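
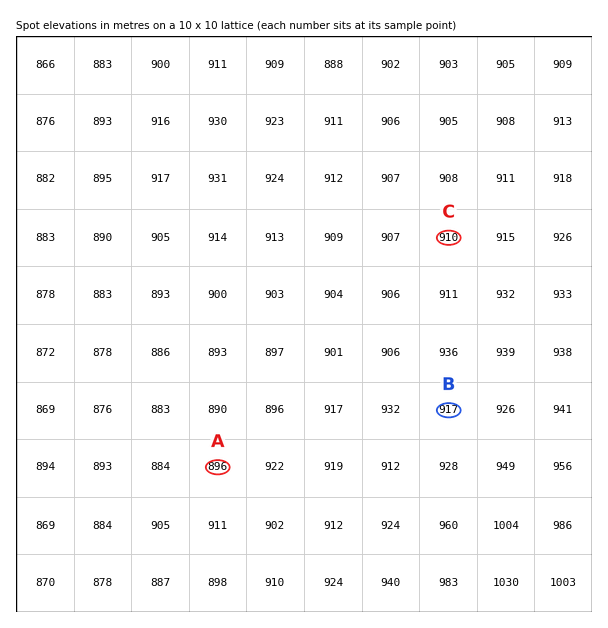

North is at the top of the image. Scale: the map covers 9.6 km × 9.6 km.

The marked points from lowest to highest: A C B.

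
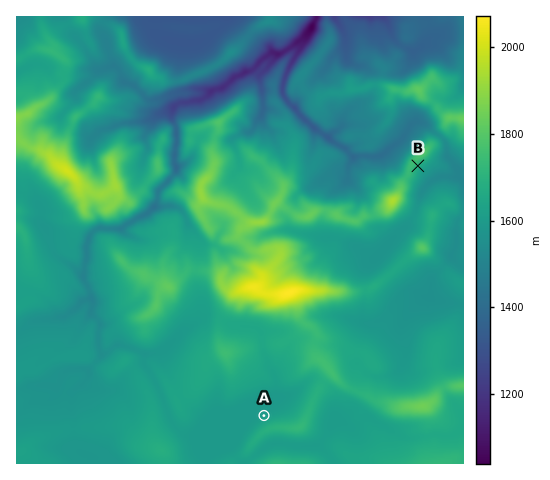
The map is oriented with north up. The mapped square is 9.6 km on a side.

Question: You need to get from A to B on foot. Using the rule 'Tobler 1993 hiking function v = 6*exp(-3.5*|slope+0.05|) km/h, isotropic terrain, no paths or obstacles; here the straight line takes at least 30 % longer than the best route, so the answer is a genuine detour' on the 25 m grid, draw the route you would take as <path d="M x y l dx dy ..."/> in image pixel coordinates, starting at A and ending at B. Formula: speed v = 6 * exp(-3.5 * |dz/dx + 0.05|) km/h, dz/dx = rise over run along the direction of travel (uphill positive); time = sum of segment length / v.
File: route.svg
<path d="M264 416l2-3 13-25 16-17 10-18 10-11 7-3 1-3 0-8-4-9 1-4 2-2 12-6 5 0 18-9 13-13 12-6 10-10 3-4 15-30 3-4 1-2 0-29-1-3 0-15 3-4 0-7 2-5"/>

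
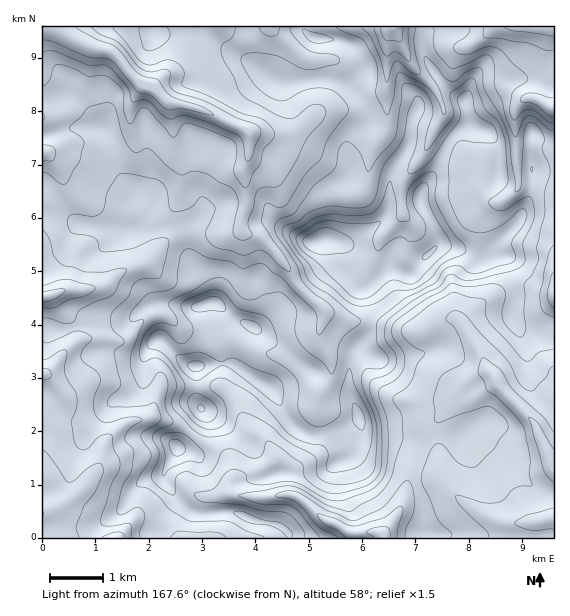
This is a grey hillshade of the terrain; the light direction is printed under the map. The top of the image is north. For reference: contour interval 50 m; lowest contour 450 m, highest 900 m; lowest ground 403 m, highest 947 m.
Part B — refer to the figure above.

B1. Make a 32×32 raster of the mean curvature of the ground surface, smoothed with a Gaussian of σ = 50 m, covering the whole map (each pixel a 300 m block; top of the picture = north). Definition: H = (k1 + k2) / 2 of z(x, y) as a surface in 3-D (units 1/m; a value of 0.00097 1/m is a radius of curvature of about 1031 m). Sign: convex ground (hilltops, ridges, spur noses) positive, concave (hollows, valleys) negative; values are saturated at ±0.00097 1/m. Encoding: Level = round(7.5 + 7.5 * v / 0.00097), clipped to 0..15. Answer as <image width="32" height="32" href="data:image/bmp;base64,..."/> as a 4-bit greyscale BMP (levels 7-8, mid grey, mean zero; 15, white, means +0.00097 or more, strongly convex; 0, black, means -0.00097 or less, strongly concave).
<image width="32" height="32" href="data:image/bmp;base64,Qk12AgAAAAAAAHYAAAAoAAAAIAAAACAAAAABAAQAAAAAAAACAAATCwAAEwsAABAAAAAAAAAAAAAAABEREQAiIiIAMzMzAERERABVVVUAZmZmAHd3dwCIiIgAmZmZAKqqqgC7u7sAzMzMAN3d3QDu7u4A////AJicZcpVQ1iexwAAvLmpd2lXeNdnjt/8vEBtlyqGdWdklmeLRrRCEAAKpWg7hmiXmnlViq9FlJ3ZzKvHWWWIh5lphEZceaZmd0ra10hnmIijeKV2R/plmzVmicVoaJiJoYiXOr6BeHVM6Zjkd3mYi1R4apIBLPpGjlVd5Yd3mroKlmrLhd/GVcdlf2NWd2iQqoZ2Z6FHE134ZHwUd3h5Cbcphnigr7jpdqpbbIZnk0mWk6qHx8loZFiDa72YqZSHp7hFUt83dluWdIq1NIlWa5nImZolJ2fdd5R0hiRWSZyJWqqJub/tRYtwSHqVNGZ7dyASSKZDl0enCJ7WeoJkSZTJqFVliIpskJnIis6hy2aEiYqGRat4WiGZeGlb2IvOlmlnmoV4VUQs/8p2ltyHp1d5qZqIiHg5u32qx2PVR36ViXZ4eHibKYRlZE4NpHdL1Zd4iYppm0p2mGQtL2WGcKW2iImKaHgpZomqPUnVhuLGV3eWh2h6N4Z2iUrAt3bg9ldmpYdpnXeXd7hT10tW0Maqm7O5fcUBZmaakpsLzvD5ZnnB9WICuYlVVqOeYMeQ4ZqIxYA1u4epVGqRnyn3cwVqitIE25Zqy7upsPZW11qrnJpg5mh2q5hWV/Gx832HiLcgC8mHeZiEV3zCLmQYqJhCW8q8mZaYWeuXgC6JpERU"/>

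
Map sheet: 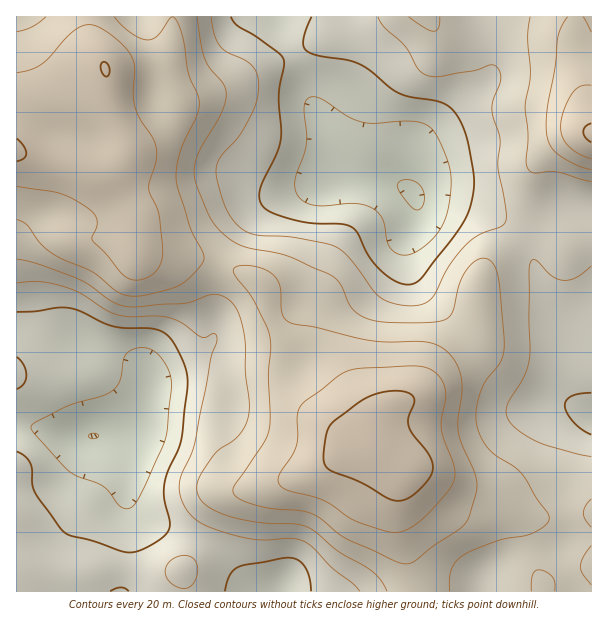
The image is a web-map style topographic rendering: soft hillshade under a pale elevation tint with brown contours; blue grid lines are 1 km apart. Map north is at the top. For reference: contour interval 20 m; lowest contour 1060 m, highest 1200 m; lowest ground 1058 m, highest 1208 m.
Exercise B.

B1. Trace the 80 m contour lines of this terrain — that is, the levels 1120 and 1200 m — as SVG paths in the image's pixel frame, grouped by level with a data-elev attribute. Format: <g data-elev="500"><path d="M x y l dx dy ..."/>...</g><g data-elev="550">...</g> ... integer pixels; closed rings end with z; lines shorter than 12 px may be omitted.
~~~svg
<g data-elev="1120"><path d="M182 588l6 0 4-3 3-5 2-7 1-6-2-6-4-3-6-3-7 1-7 4-5 4-2 6 1 6 4 6z"/><path d="M591 457l-40-10-18-7-21-15-4-6-2-8 3-10 16-26 4-15 0-88 2-11 2-1 3 0 15 15 12 5 6 0 7-3 15-11"/><path d="M17 283l21-2 19 4 22 8 25 16 12 5 13 3 26-1 12 1 15 6 19 14 5 0 7-4 3 2 1 7-6 17-17 85-14 36 0 14 5 13 6 8 9 7 28 12 27 5 36-1 14 4 9 6 19 21 20 15 7 7"/><path d="M378 17l6 10 21 19 12 22 8 6 7 3 9-1 33-5 18-6 6 4 3 6-1 8-7 16-1 11 8 28-2 29 8 40 0 14-5 5-21 8-13 10-18 22-16 31-7 6-9 2-21-1-16-7-7-7-23-32-8-7-7-5-42-9-40-3-11-5-11-11-6-11-4-13-4-17-1-10 5-11 18-20 12-22 6-16 2-17-3-9-5-8-8-5-16-7-8-7-5-12-3-16"/></g><g data-elev="1200"><path d="M391 500l11 0 11-5 15-15 5-12-4-13-16-20-4-9-1-7 6-15 0-6-5-5-10-2-15 1-15 4-10 6-24 18-5 5-3 6-3 22 0 11 5 6 31 12z"/><path d="M17 161l7-3 2-5-3-7-6-7"/><path d="M591 123l-6 4-2 5 3 6 5 4"/><path d="M104 75l3 2 1-1 2-5-2-6-4-3-3 1 0 3z"/></g>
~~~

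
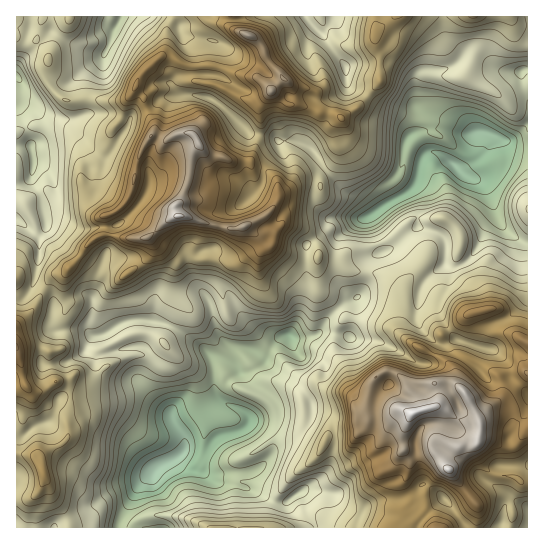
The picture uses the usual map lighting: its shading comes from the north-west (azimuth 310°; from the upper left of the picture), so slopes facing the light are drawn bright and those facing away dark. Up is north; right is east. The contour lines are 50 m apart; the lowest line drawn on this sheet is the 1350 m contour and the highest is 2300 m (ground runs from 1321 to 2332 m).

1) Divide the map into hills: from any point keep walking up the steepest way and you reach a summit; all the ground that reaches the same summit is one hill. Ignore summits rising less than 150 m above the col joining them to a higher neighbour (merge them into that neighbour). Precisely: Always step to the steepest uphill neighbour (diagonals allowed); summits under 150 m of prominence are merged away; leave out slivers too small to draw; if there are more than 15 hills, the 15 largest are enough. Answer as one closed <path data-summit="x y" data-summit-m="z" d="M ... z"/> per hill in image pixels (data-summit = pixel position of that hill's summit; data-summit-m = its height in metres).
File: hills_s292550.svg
<path data-summit="414 413" data-summit-m="2332" d="M469 53l-3 0-12 12-8 4-17 2-9 6-3 5 0 27 8 6 30 8 17 10-13 0-10-4-18 0-12 6-8 0 17 18-4 2-4 8-4 20-6 8-20 10-21 16 12 34-10 5-3 5-3 22-4 10-6 6-10 4-7 5-10 10-11 17-18 4-10-4-6 1-11 10-7 13-14-10-16-1-2 2 1 15-8-5-13-3-12-12-22-14-22-10-31 0-20 12-12 3-3 3-2 7 8 7 16-1 16-5 14 0 8 7 1 5-9 16-2 7 7 11 23 21 4 11 6 8 3 6 0 11-7 8 9 10 16 4 17 11 15 1 21 7 22 12 8 0 10-8 6-2 6 18 10 17 211-1 0-457-7 2-22-1-14-11z"/><path data-summit="179 215" data-summit-m="2311" d="M166 16l-150 1 0 60 5 8 0 14-5 8 13 30 4 20-1 24 8 13 5 23 0 10-6 5-5 0-16-12-2 1 0 74 9 1 6-6 3-9 3 4 12 7 4 7-2 24 2 7 4 2 10-3 16 0 10 7 6 0 27-15 23-1 17 4 13 7 22 14 12 12 5 0 15 7 0-14 2-2 16 1 14 10 7-13 9-9 8-2 10 4 18-4 11-17 10-10 7-5 10-4 9-12 5-29 10-5 2-3-12-29 2-6-14-16-11-6-9-8-21-31-9-9-14-5-15 1-7-5-21-3-39-34-16-4-16 0-4-5-3-7 3-4 14-4 12-1-2-4-3-20-13-15-3-9z"/><path data-summit="17 347" data-summit-m="2154" d="M34 281l-3 9-6 6-9 1 0 230 38 1 7-7 16-4 10-5 22-19 10-5 19-4 21-19 16-6 9-9 0-11-13-25-33-33-29-5-12-10-1-9 5-3-10-5-2-7 4-5-2-2-8-6-16 0-9 3-5-2-2-7 2-24-4-7-12-7z"/><path data-summit="249 35" data-summit-m="2238" d="M306 16l-139 0 13 10 3 9 13 15 3 20 2 4-23 3-3 2-3 7 7 9 16 0 16 4 39 34 21 3 7 5 15-1 14 5 9 9 21 31 9 8 11 6 10 14 4 2 42-28 6-12 1-12 4-8 4-2-27-28-16-4-19-1-10-9-9-25-2-20-20-28-17-17z"/><path data-summit="222 527" data-summit-m="1918" d="M177 457l-18 8-19 18-19 35-2 10 197-1-9-16-6-18-6 2-10 8-8 0-22-12-21-7-15-1-17-11-11-1-5-3z"/>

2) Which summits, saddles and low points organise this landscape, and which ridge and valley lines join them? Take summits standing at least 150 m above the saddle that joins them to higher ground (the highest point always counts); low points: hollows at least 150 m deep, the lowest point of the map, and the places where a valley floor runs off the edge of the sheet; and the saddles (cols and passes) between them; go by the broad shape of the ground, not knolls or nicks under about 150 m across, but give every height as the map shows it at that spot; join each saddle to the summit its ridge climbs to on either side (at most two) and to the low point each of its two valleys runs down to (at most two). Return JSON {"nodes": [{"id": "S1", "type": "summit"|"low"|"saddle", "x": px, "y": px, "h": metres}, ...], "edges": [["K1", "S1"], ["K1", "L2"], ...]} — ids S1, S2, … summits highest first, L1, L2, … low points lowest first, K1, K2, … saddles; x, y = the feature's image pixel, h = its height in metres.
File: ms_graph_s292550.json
{"nodes": [
{"id": "S1", "type": "summit", "x": 414, "y": 413, "h": 2332},
{"id": "S2", "type": "summit", "x": 178, "y": 215, "h": 2311},
{"id": "S3", "type": "summit", "x": 249, "y": 35, "h": 2238},
{"id": "S4", "type": "summit", "x": 17, "y": 347, "h": 2155},
{"id": "L1", "type": "low", "x": 157, "y": 467, "h": 1321},
{"id": "L2", "type": "low", "x": 451, "y": 163, "h": 1352},
{"id": "L3", "type": "low", "x": 17, "y": 77, "h": 1535},
{"id": "L4", "type": "low", "x": 114, "y": 29, "h": 1552},
{"id": "L5", "type": "low", "x": 305, "y": 17, "h": 1721},
{"id": "L6", "type": "low", "x": 527, "y": 527, "h": 1811},
{"id": "K1", "type": "saddle", "x": 521, "y": 419, "h": 2101},
{"id": "K2", "type": "saddle", "x": 329, "y": 113, "h": 2020},
{"id": "K3", "type": "saddle", "x": 415, "y": 511, "h": 2020},
{"id": "K4", "type": "saddle", "x": 199, "y": 66, "h": 2015},
{"id": "K5", "type": "saddle", "x": 367, "y": 95, "h": 1927},
{"id": "K6", "type": "saddle", "x": 45, "y": 289, "h": 1894},
{"id": "K7", "type": "saddle", "x": 39, "y": 30, "h": 1797},
{"id": "K8", "type": "saddle", "x": 326, "y": 169, "h": 1794},
{"id": "K9", "type": "saddle", "x": 366, "y": 273, "h": 1746},
{"id": "K10", "type": "saddle", "x": 114, "y": 342, "h": 1730},
{"id": "K11", "type": "saddle", "x": 171, "y": 326, "h": 1687}],
"edges": [["K1", "S1"], ["K1", "L1"], ["K1", "L6"], ["K2", "S3"], ["K2", "L1"], ["K2", "L5"], ["K3", "S1"], ["K3", "L1"], ["K3", "L6"], ["K4", "S2"], ["K4", "S3"], ["K4", "L1"], ["K5", "S3"], ["K5", "L2"], ["K5", "L5"], ["K6", "S2"], ["K6", "S4"], ["K6", "L1"], ["K6", "L3"], ["K7", "S2"], ["K7", "L3"], ["K7", "L4"], ["K8", "S2"], ["K8", "S3"], ["K8", "L1"], ["K8", "L2"], ["K9", "S1"], ["K9", "S2"], ["K9", "L1"], ["K9", "L2"], ["K10", "S1"], ["K10", "S4"], ["K10", "L1"], ["K11", "S1"], ["K11", "S2"], ["K11", "L1"]]}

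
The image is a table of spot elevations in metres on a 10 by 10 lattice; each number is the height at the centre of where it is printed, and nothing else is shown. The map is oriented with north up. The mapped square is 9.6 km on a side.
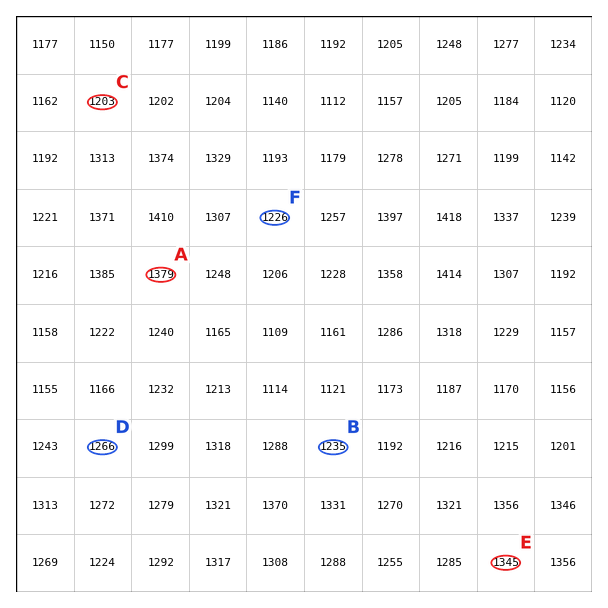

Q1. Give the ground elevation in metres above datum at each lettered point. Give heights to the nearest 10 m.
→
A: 1380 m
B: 1240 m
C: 1200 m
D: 1270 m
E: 1350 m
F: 1230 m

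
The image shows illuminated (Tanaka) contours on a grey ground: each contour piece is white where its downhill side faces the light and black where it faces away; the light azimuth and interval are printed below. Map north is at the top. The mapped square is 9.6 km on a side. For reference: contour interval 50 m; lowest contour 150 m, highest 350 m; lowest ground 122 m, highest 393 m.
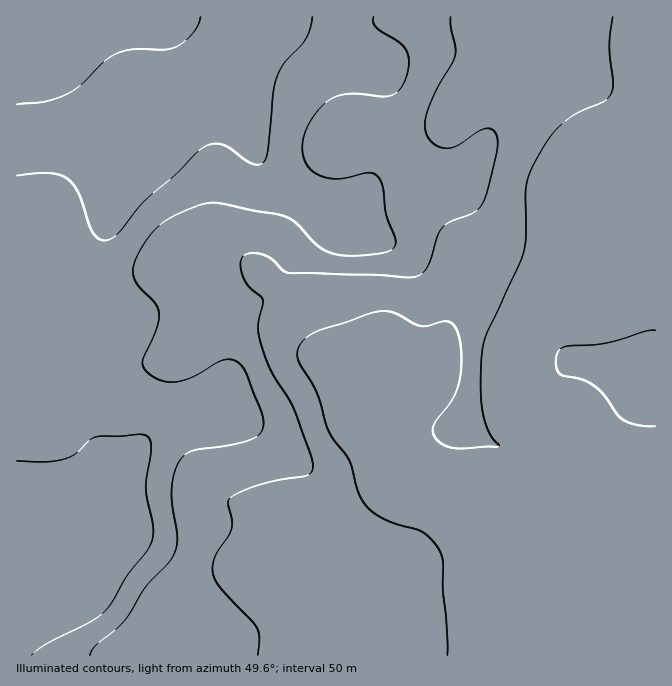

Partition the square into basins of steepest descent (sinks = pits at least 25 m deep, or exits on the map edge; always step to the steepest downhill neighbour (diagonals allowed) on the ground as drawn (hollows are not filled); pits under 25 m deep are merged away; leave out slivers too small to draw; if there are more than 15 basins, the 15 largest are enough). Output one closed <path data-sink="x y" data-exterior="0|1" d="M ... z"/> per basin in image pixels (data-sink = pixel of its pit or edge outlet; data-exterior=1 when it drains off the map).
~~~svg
<path data-sink="17 17" data-exterior="1" d="M655 16l-639 1 1 246 31 0 7 3 19 22 4 12 0 10 9 8 30 16 27 24 18 1 15-3 7-3 18-19 17-10 28-10 13 0 17 10 21 19 17 8 37 5 26-8 6 4 7 10 3 11-1 19-15 36 0 12 10 30 0 10-4 13-15 25-24 21-57 22-14 15-42-2-32 17-26 17-13 12-12 22-4 14 511-1z"/><path data-sink="17 594" data-exterior="1" d="M48 263l-32 0 1 393 127 0 17-36 13-12 26-17 32-17 42 2 14-15 57-22 24-21 15-25 4-13 0-10-10-30 0-12 15-36 1-19-3-11-9-13-5-1-25 8-37-5-17-8-31-25-7-4-13 0-35 14-10 6-18 19-7 3-15 3-18-1-27-24-37-21-2-3 0-10-4-12-18-21z"/>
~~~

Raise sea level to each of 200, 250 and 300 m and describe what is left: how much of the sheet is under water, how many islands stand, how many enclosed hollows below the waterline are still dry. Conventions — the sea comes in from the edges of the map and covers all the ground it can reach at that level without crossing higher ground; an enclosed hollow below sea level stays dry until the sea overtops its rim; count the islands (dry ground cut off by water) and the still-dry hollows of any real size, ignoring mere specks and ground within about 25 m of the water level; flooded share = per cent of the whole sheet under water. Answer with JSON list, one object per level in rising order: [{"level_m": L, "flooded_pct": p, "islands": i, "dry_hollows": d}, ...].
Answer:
[{"level_m": 200, "flooded_pct": 16, "islands": 0, "dry_hollows": 0}, {"level_m": 250, "flooded_pct": 34, "islands": 0, "dry_hollows": 0}, {"level_m": 300, "flooded_pct": 50, "islands": 0, "dry_hollows": 0}]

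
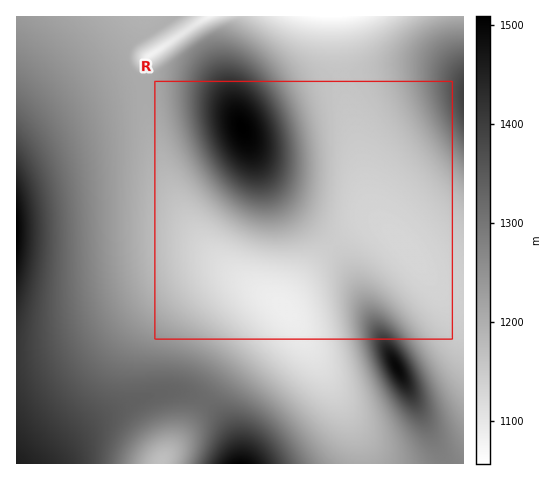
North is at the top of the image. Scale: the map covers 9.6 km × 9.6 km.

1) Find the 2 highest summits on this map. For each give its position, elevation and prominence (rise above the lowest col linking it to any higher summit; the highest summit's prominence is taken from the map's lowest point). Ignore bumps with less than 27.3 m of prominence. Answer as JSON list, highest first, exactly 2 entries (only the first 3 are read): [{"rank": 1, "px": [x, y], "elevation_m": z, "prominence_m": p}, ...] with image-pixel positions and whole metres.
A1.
[{"rank": 1, "px": [242, 127], "elevation_m": 1508, "prominence_m": 301}, {"rank": 2, "px": [397, 368], "elevation_m": 1495, "prominence_m": 290}]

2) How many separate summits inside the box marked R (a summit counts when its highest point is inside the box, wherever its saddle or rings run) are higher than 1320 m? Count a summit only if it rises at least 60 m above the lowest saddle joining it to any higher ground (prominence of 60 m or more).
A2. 1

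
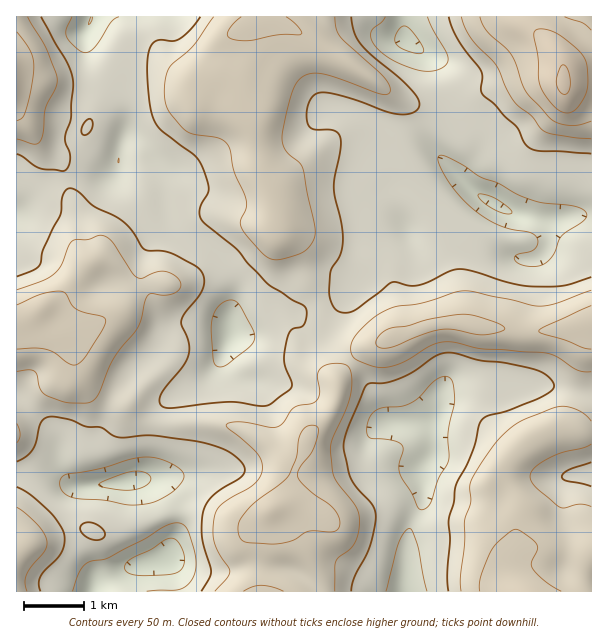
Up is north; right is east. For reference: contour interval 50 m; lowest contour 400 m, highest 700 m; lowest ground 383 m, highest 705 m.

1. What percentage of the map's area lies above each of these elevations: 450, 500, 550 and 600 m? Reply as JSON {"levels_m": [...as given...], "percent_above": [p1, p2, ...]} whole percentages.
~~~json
{"levels_m": [450, 500, 550, 600], "percent_above": [91, 55, 33, 8]}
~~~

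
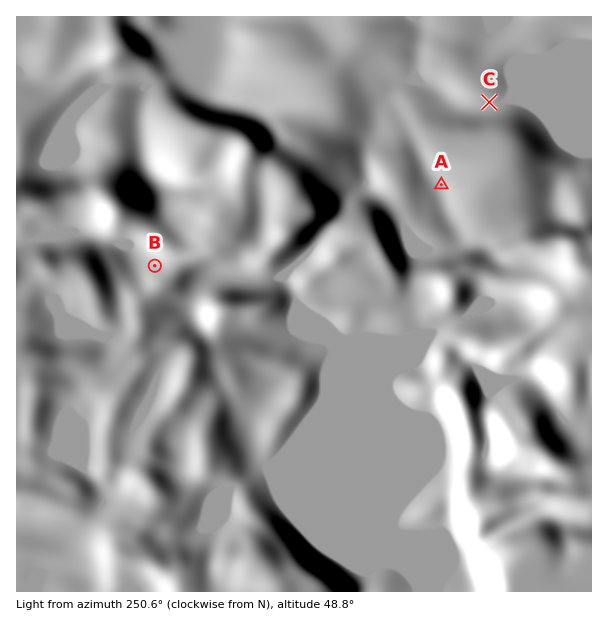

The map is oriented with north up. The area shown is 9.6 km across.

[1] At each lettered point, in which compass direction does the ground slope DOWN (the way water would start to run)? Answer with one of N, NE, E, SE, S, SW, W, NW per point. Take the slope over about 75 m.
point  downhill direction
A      W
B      NW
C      S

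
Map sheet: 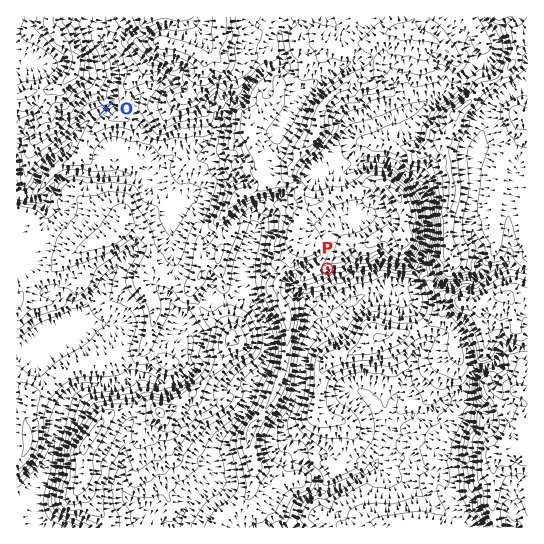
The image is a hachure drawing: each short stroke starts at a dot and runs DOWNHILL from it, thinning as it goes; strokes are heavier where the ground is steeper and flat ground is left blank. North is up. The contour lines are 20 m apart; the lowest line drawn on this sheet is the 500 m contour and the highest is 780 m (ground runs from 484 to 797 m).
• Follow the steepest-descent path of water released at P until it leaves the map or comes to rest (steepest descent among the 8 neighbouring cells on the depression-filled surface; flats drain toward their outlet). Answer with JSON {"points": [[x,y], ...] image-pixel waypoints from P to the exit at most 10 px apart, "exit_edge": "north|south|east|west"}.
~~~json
{"points": [[327, 269], [335, 279], [341, 290], [350, 301], [339, 311], [329, 321], [318, 327], [310, 338], [305, 349], [302, 359], [301, 370], [299, 381], [298, 391], [294, 402], [289, 413], [283, 423], [283, 434], [287, 445], [298, 455], [309, 466], [317, 477], [317, 487], [307, 497], [298, 505], [294, 515], [293, 526], [293, 527]], "exit_edge": "south"}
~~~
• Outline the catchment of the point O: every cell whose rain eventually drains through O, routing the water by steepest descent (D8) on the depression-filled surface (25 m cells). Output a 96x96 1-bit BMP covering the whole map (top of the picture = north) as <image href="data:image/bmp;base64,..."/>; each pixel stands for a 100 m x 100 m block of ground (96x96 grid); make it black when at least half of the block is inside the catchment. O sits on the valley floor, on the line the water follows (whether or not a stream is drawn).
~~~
<image width="96" height="96" href="data:image/bmp;base64,Qk2+BAAAAAAAAD4AAAAoAAAAYAAAAGAAAAABAAEAAAAAAIAEAAATCwAAEwsAAAIAAAAAAAAA////AAAAAAAAAAAAAAAAAAAAAAAAAAAAAAAAAAAAAAAAAAAAAAAAAAAAAAAAAAAAAAAAAAAAAAAAAAAAAAAAAAAAAAAAAAAAAAAAAAAAAAAAAAAAAAAAAAAAAAAAAAAAAAAAAAAAAAAAAAAAAAAAAAAAAAAAAAAAAAAAAAAAAAAAAAAAAAAAAAAAAAAAAAAAAAAAAAAAAAAAAAAAAAAAAAAAAAAAAAAAAAAAAAAAAAAAAAAAAAAAAAAAAAAAAAAAAAAAAAAAAAAAAAAAAAAAAAAAAAAAAAAAAAAAAAAAAAAAAAAAAAAAAAAAAAAAAAAAAAAAAAAAAAAAAAAAAAAAAAAAAAAAAAAAAAAAAAAAAAAAAAAAAAAAAAAAAAAAAAAAAAAAAAAAAAAAAAAAAAAAAAAAAAAAAAAAAAAAAAAAAAAAAAAAAAAAAAAAAAAAAAAAAAAAAAAAAAAAAAAAAAAAAAAAAAAAAAAAAAAAAAAAAAAAAAAAAAAAAAAAAAAAAAAAAAAAAAAAAAAAAAAAAAAAAAAAAAAAAAAAAAAAAAAAAAAAAAAAAAAAAAAAAAAAAAAAAAAAAAAAAAAAAAAAAAAAAAAAAAAAAAAAAAAAAAAAAAAAAAAAAAAAAAAAAAAAAAAAAAAAAAAAAAAAAAAAAAAAAAAAAAAAAAAAAAAAAAAAAAAAAAAAAAAAAAAAAAAAAAAAAAAAAAAAAAAAAAAAAAAAAAAAAAAAAAAAAAAAAAAAAAAAAAAAAAAAAAAAAAAAAAAAAAAAAAAAAAAAAAAAAAAAAAAAAAAAAAAAAAAAAAAAAAAAAAAAAAAAAAAAAAAAAAAAAAAAAAAAAAAAAAAAAAAAAAAAAAAAAAAAAAAAAAAAAAAAAAAAAAAAAAAAAAAAAAAAAAAAAAAAAAAAAAAAAAAAAAAAAAAAAAAAAAAAAAAAAAAAAAAAAAAAAAAAAAAAAAAAAAAAAAAAAAAAAAAAAAAAAAAAAAAAAAAAAAAAAAAAAAAAAAAAAAAAAAAAAAAAAAAAAAAAAAAAAAAAAAAAAAAAAAAAAAAAAAAAAAAAAAAAAAAAAAAAAAAAAAAAAAAAAAAAAAAAAAAAAAAAAAAAAAAAAAAAAAAAAAAAAAAAAAAAAAAAAAAAAAAAAAAAAAAAAAAAAAAAAAAAAAAAAAAAAAAAAAAAAAAAAAAAAAAAAAAAAAAAAAAAAAAAAAAAAAAAAAAAAAAAAAAAAAAAAAAAAAAAAAAAAAAAADAAAAAAAAAAAAAAAHAAAAAAAAAAAAAAAHAAAAAAAAAAAAAAAPAAAAAAAAAAAAAAAPgAAAAAAAAAAAAAAfgAAAAAAAAAAAAAA/gAAAAAAAAAAAAAD/wAAAAAAAAAAAAAH/4AAAAAAAAAAAAAH/8AAAAAAAAAAAAAH/+AAAAAAAAAAAAAH//AGAAAAAAAAAAAP//gfAAAAAAAAAAAf//j/AAAAAAAAAAA/////AAAAAAAAAAA/////AAAAAAAAAAB/////AAAAAAAAAAD/////AAAAAAAAAAD/////AAAAAAAAAA="/>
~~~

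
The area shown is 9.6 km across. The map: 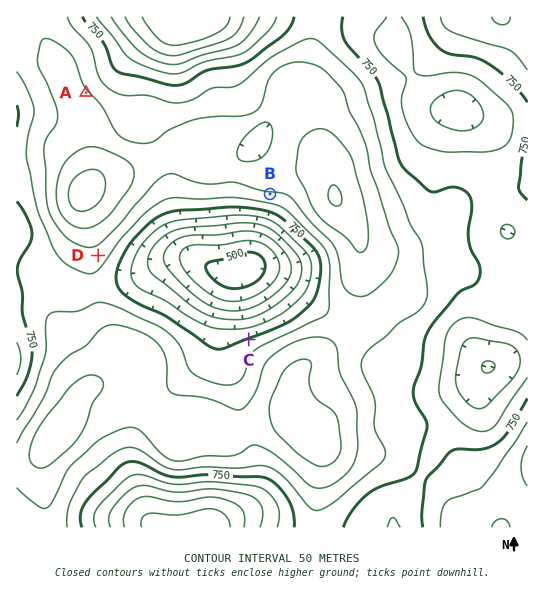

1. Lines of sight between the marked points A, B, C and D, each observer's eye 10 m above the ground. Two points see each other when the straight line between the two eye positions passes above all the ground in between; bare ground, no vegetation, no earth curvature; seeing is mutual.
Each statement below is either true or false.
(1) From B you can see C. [true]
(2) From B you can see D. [true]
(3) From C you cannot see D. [false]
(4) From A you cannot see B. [true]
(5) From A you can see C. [false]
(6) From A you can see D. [false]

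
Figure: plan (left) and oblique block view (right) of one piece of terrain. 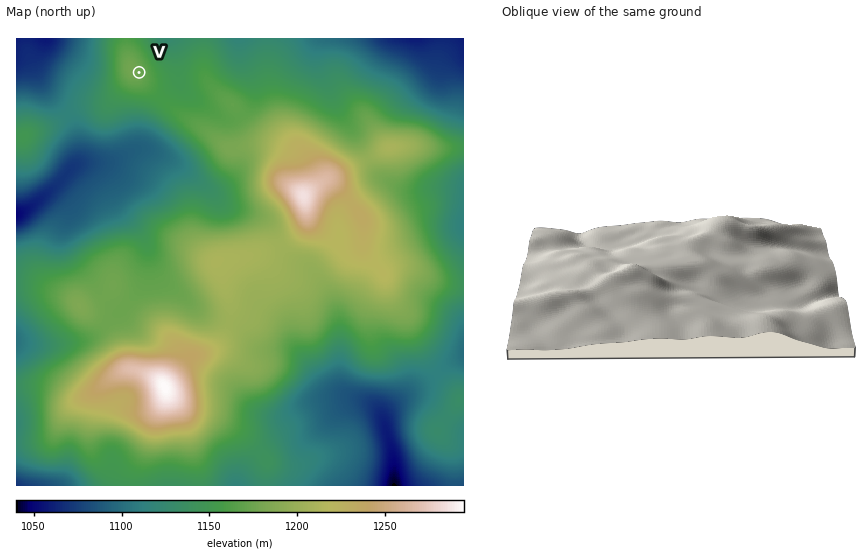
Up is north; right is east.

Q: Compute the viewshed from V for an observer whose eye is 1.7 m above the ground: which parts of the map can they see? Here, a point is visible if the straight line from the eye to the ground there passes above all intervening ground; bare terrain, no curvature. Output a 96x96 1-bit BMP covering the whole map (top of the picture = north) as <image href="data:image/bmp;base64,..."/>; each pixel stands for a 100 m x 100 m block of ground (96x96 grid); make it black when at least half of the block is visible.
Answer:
<image width="96" height="96" href="data:image/bmp;base64,Qk2+BAAAAAAAAD4AAAAoAAAAYAAAAGAAAAABAAEAAAAAAIAEAAATCwAAEwsAAAIAAAAAAAAA////AAAAAAAAAAAAAAAAAAAAAAAAAAAAAAAAAAAAAAAAAAAAAAAAAAAAAAAAAAAAAAAAAAAAAAAAAAAAAAAAAAAAAAAAAAAAAAAAAAAAAAAAAAAAAAAAAAAAAAAAAAAAAAAAAAAAAAAAAAAAAAAAAAAAAAAAAAAAAAAAAAAAAAAAAAAAAAAAAAAAAAAAAAAAAAAAAAAAAAAAAAAAAAAAAAAAAAAAAAAAAAAAAAAAAAAAAAAAAAAAAAAAAAAAAAAAAAAAAAAAAAAAAAAAAAAAAAAAAAAAAAAAAAAAAAAAAAAAQAAAAAAAAAAAAAAAeAAAAAAAAAAAAAAAfwAAAAAAAAAAAAAAP4AAPAAAAAAAAAAAP8AD/AAAAAAAAAAAH+AH/AAAAAAAAAAAD/gf/AAAAAAAAAAAB///+AAAAAAAAAAAA///+AAAAAAAAAAAAf//+AAAAAAAAAAAAP///wAAAAAAAAAAAH///+AAAAAAAAAAAD////AAAAAAAAAAAB///+AAAAAAAAAAAA///8AAAAAAAAAAAAf//4AAAAAAAAAAAAP//wAAAAAAAAAAAAP//gAAAAAAAAAAAAH//AAAAAAAAAAAAeH/+AAAAAAAAAAAA+H/8AAAAAAAAAAAD+D/8AAAAAAAAAAAH+D/4AAAAAAAAAAA/+D/4AAAAAAAAAAD/+H/wAAAAAAAAAAP////wAAAAAAAAAAf////wAAAAAAAAAD/////wAAAAAAAAAD/////wAAAAAAAAAD/////wAAAAAAAAAB/////j8AAAAAAAAA/////n/gAAAAAAAAAH//////gAAAAAAAAD//////8AAAAAAAAA///////wAAAAAAAAf//////8AAAAAAAAH//////8AAAAAAAAB//////+AAAAAAAAAf/////+AAAAAAAAAH/////+AAAAAAAAAD////+eAAAAAAAAAB////8eAAAAAAAAAA////4eAAAAAAAAAAP///8+AAAAAAAAAAH////+AAAAAAAAAAD/////AAAAAAAAAAB//h//gAAAAAAAAAA//A//4AAAAAAAAAAf+A//8AAAAAAAAAAP+A//+AAAAAAAAAAH/A//+AAAAAAAAAAAfA//+AAAAAAAAAAAfg//+AAAAAAAAAAAfh//wAAAAAAAAAAAf//+AADAAAAAAAAAf//+AAHgAAAAAAAA///+AAH4AAAAAAAB///+AAP+AAAAAAAH///+AAf+AAAAAAAP///8AA8AAAAAAAAf///8ABwAAAAAAAB////8ADwAAAAAAAD//4P4AHgAAAAAAAD//4H4APgAAAAAAAH//4HwAPgAAAAAAAH//wHwAfAAAAAAAAH//wHgA+AAAAAAAAP//AHgA8AAAAAAAAf/+ADAB4AAAAAAAA//8ADABwAAAAAAAB//4ADABwAAAAAAAB3/4ABABgAAAAAAAAB/4AAABgAAAAAAAAA/4AAAAAAAAAAAAAA/4ABAAAAAAAAAAAAf4ADAAAAAAAAAAAAf4ADAAAAAAAAAAAAf4ADAAAAAAA="/>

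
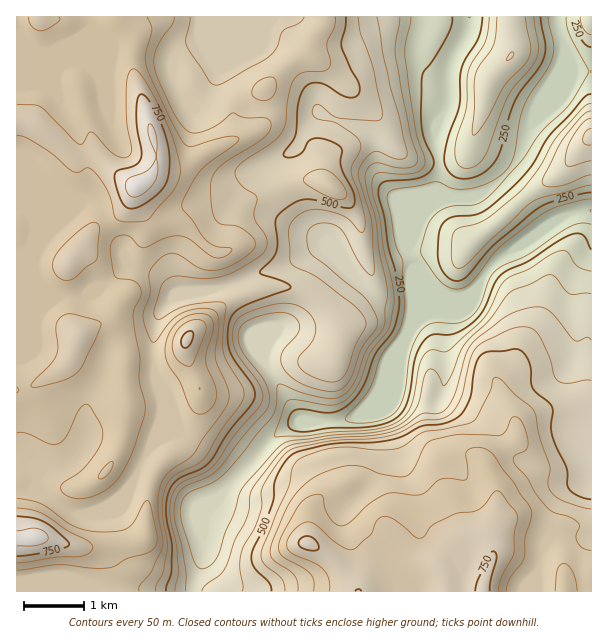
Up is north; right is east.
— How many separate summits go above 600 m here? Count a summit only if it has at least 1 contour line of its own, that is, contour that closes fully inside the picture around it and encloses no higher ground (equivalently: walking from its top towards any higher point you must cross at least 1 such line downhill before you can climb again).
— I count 6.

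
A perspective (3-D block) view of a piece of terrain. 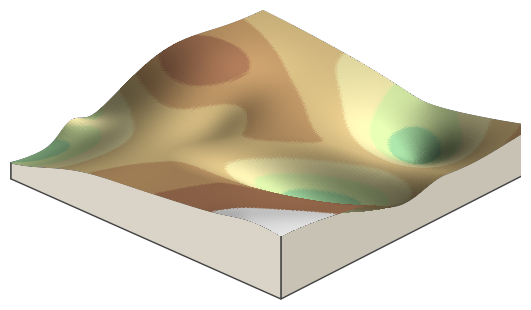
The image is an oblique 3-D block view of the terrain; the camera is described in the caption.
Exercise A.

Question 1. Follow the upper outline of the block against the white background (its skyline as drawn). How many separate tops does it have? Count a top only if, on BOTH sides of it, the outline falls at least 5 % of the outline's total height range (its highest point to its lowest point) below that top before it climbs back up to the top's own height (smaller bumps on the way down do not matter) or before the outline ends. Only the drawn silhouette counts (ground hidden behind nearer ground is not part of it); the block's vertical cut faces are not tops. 1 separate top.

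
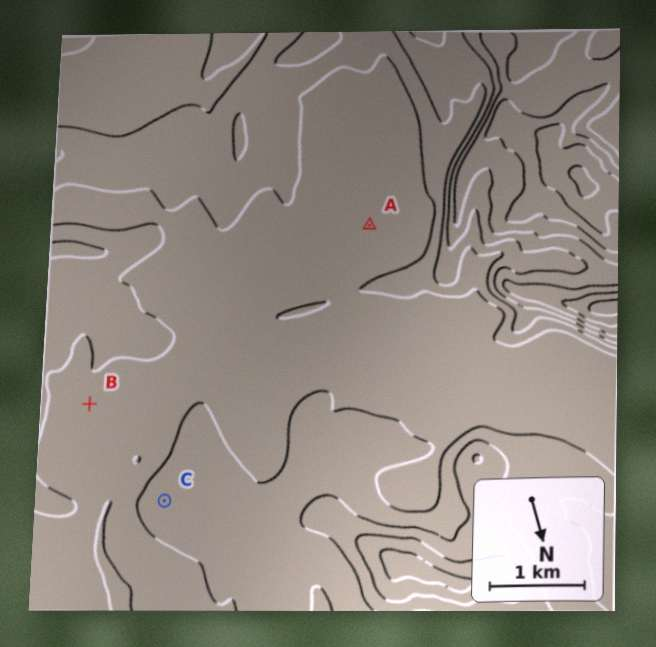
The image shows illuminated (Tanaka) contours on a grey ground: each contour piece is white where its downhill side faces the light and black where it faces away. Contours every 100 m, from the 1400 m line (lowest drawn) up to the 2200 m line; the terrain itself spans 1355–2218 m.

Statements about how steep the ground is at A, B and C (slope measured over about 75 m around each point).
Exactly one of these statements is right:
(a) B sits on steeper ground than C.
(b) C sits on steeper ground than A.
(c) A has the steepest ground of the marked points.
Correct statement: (b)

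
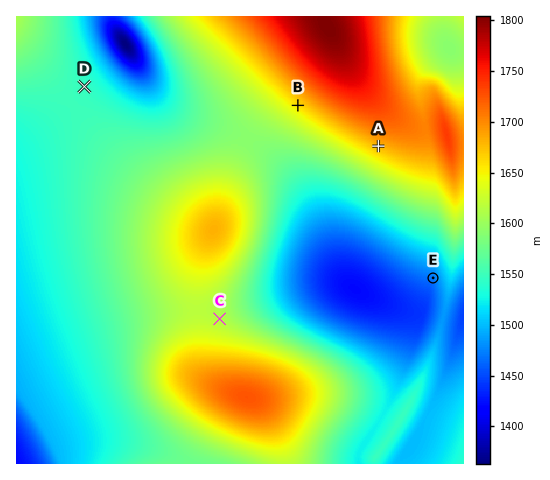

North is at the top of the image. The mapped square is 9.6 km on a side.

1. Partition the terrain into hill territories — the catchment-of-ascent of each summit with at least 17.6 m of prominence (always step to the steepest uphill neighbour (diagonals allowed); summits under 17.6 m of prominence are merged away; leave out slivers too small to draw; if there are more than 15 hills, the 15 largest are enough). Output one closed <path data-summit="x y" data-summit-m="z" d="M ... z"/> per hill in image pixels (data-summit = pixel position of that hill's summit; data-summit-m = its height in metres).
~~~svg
<path data-summit="214 230" data-summit-m="1681" d="M130 51l-3 6-25 24-43 35-43 30 1 211 65-27 48-14 30-5 46-1 28-4 88-23 28 2-6-6-8-15-24-57-23-34-17-17-23-16-28-13-33-11-19-10-16-18z"/><path data-summit="246 397" data-summit-m="1725" d="M342 283l-27 1-88 24-67 3-30 5-48 14-65 27-1 106 342 1 1-11 30-49 13-29 11-36 0-18-9-10z"/><path data-summit="327 26" data-summit-m="1804" d="M463 16l-351 0 0 3 4 12 30 46 10 15 13 14 19 10 33 11 28 13 23 16 17 17 23 34 30 69 11 12 4 1 11-12 25-36 24-48 10-39-1-28-9-39 1-7 4-7 27-25 4 3 11 1z"/><path data-summit="447 136" data-summit-m="1737" d="M449 48l-27 25-4 7-1 7 9 39 1 28-10 39-24 48-25 36-11 13 24 12 25 9 12 3 7-2 36 8 3-1 0-266-11-2z"/><path data-summit="17 17" data-summit-m="1608" d="M111 16l-95 1 1 129 42-30 51-42 17-17 2-7-13-19z"/><path data-summit="376 456" data-summit-m="1548" d="M405 310l-3 1 5 3 6 7 0 18-4 15-20 50-30 49-1 7 2 4 40-1 32-57 32-86z"/><path data-summit="463 463" data-summit-m="1540" d="M463 320l-31 86-11 24-19 28-2 6 64-1z"/>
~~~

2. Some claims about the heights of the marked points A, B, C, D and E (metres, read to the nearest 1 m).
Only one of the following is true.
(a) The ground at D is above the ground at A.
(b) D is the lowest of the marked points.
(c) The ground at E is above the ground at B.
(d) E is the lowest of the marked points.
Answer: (d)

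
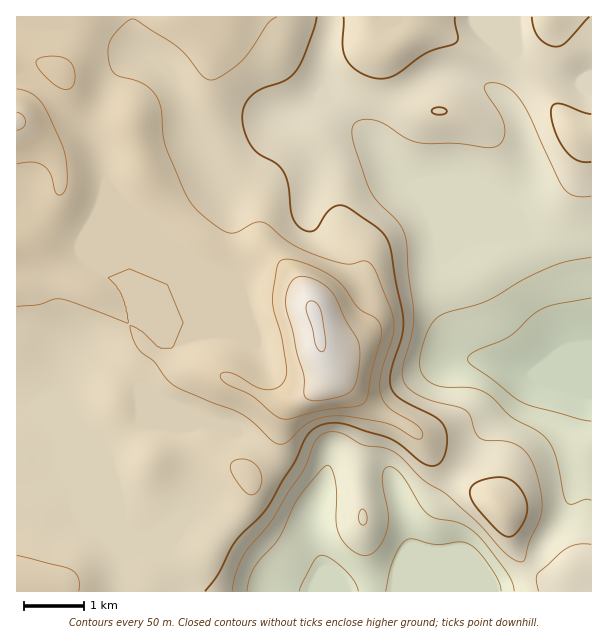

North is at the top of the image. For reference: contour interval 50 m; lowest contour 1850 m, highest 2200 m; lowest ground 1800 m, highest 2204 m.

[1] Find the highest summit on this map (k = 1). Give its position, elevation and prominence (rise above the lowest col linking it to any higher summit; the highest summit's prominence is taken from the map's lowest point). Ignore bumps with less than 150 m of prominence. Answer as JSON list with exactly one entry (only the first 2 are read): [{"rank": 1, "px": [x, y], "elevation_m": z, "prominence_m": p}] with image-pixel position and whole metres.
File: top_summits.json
[{"rank": 1, "px": [314, 312], "elevation_m": 2204, "prominence_m": 404}]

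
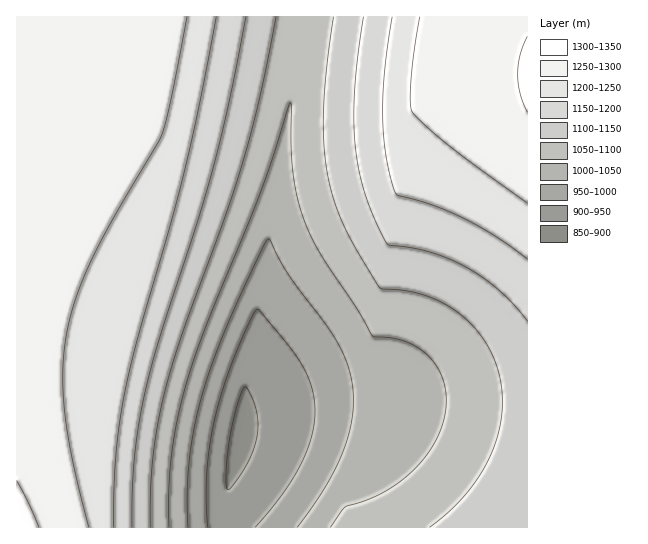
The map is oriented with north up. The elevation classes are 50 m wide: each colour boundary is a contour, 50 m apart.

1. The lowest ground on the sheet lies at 890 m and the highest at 1320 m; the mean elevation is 1140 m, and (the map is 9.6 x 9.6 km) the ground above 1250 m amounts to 22.7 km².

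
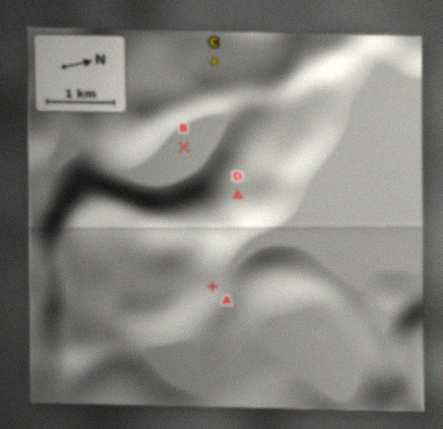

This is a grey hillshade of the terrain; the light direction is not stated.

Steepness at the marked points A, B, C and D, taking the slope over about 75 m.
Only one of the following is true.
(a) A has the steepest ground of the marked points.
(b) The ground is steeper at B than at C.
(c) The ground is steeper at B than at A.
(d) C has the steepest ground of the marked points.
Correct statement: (a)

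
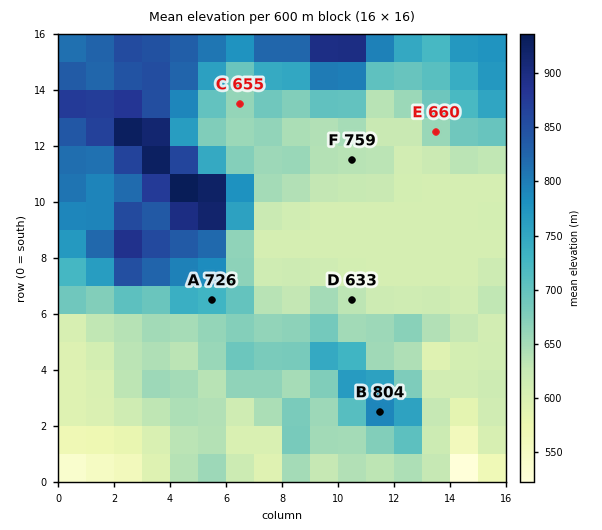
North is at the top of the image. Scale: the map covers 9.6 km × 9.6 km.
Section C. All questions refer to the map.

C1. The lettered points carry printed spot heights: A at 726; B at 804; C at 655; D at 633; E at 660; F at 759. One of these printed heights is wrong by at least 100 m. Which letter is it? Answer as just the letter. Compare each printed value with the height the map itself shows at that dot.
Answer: F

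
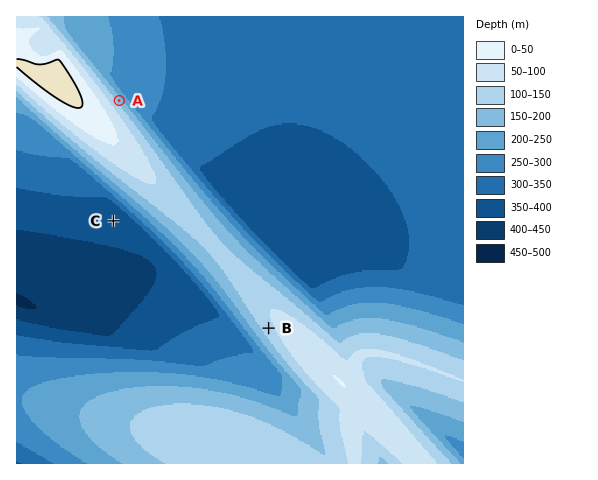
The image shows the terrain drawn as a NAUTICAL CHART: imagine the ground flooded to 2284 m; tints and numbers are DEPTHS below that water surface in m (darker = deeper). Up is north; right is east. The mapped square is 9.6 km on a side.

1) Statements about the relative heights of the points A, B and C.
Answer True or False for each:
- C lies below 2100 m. True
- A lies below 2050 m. False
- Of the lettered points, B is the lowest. False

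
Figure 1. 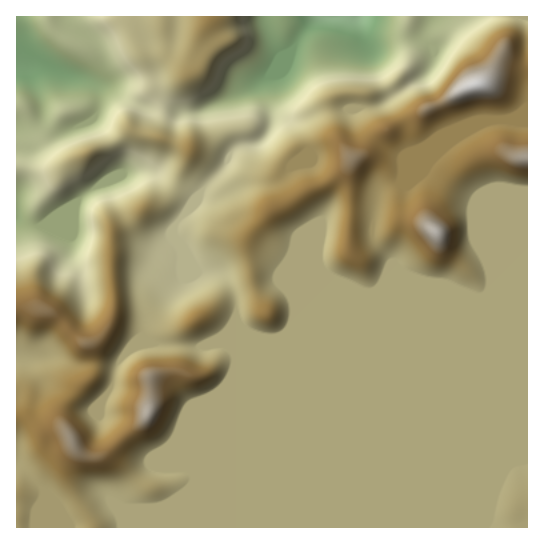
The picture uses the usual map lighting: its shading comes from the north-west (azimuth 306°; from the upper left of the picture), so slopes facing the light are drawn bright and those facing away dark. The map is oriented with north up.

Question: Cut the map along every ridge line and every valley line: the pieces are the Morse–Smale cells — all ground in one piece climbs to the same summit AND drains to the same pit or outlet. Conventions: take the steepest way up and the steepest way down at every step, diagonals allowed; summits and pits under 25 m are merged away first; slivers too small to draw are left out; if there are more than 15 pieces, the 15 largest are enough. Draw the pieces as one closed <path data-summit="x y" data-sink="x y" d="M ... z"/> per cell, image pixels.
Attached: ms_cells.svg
<path data-summit="478 85" data-sink="355 17" d="M238 324l0 204 290-1-1-194-237 0-13 6-15 0-16-7z"/><path data-summit="478 85" data-sink="355 17" d="M527 16l-260 0 0 7 5 16 8 15 5 1-9 19 5 29 8 9 5 3 13 0 24-6 24 0 16-2 12-4 8-7 2 9 12 18 7 23 0 7-9 23 35-35 7-4 45-17 38 2z"/><path data-summit="149 413" data-sink="355 17" d="M235 320l-12 16-17 9-15 2-38-3-11-8-27 31-21-2-5 14-6 4-11 12 10 10 8 4 4 0 5-5 1 13 7 4 26 27 14 11 8-2-4 8-24 28-6 14-7-3-7-7-8-1-33 19-5-2-5-10-15-16-19-19-5-3-1 62 221 1 0-203z"/><path data-summit="353 159" data-sink="355 17" d="M282 57l-9 16 2 29 2 7 8 8 15 10 8 24-23 22-14 7-25 0-7 3-9 0-9-9 0-3-17 16-15 22-13 14-3 4 0 7 24 37 28 1 18-7 20-1 17 9 5 14 6 8 26-66 10-16 4-4 19-1 19 1 5 4 3-22 8-4 15-5 11-25 1-11-7-23-12-18-2-9-10 8-16 4-34 1-24 6-13 0-5-3-8-9-5-22 0-7z"/><path data-summit="437 233" data-sink="355 17" d="M426 172l-41 15-9 7-4 41 4 10 16 18-11 23-14 10-76 31-5 8 111-2 78-32 13-8 3-6 0-14-6-16 0-31-9-24z"/><path data-summit="527 158" data-sink="355 17" d="M510 120l-25 1-43 18-41 39 4 2 21-8 50 30 9 24 0 31 6 16 0 14-8 10-8 4-77 32 130 0 0-210z"/><path data-summit="87 343" data-sink="17 217" d="M109 180l-22 12-14 15-14 6-16 12-13 0-14-6 0 87 23 2 16 7 24 25 8 4 7-1 7-6 11-19 0-88 15-8z"/><path data-summit="71 439" data-sink="355 17" d="M73 396l-6 5-7 12 0 8 5 8-22-1-18-12-9 1 0 48 6 3 19 19 22 28 36-19 8 1 7 7 7 3 6-14 24-28 4-8-8 2-14-11-26-27-7-4-1-13-5 5-4 0-8-4z"/><path data-summit="211 18" data-sink="355 17" d="M266 16l-103 0 0 10 5 24 6 7 8 4 9 12-8 3-18 17-2 5 0 9 16 5 20-1 68-34 8-7 8-13-11-18z"/><path data-summit="478 85" data-sink="17 66" d="M66 16l-50 1 0 108 3 2 18-6 5-8 8 12 15 6 28-11 6-10 0-21-6-6-10-4 6-4 7-12 1-8-2-10-9-9-15-9z"/><path data-summit="478 85" data-sink="355 17" d="M350 208l-19 1-8 9-6 11-25 61-1 5 4 10 0 13-4 9 84-35 10-13 7-16-19-24 0-28z"/><path data-summit="211 18" data-sink="17 66" d="M162 16l-95 0 0 3 4 7 15 10 10 13 0 14-7 12-6 4 15 6 12 2 21 14 12 6 19 1 3-15 18-17 8-3-9-12-13-8z"/><path data-summit="190 149" data-sink="355 17" d="M269 76l-70 35-20 1-9-4-7 1-4 28 30 12-1 9-12 25 1 4 18 12 28-30 8-16 6-6 5-3 15-1 10-9 5-13z"/><path data-summit="87 343" data-sink="355 17" d="M127 223l-12 4-3 3-1 44 2 15 0 24-2 9-10 15-7 6-5 0 3 4 2 18 21 2 2-2 26-30 2-10 0-16 3-6 15-15 15-7 5-4-2-28-6-12-1 6-15 8-14-7-12-11z"/><path data-summit="197 319" data-sink="355 17" d="M179 243l4 34-5 4-15 7-15 15-3 6 0 16-2 12 10 7 48 3 18-8 12-10 5-10 0-22-8-18-9-7-22-1z"/>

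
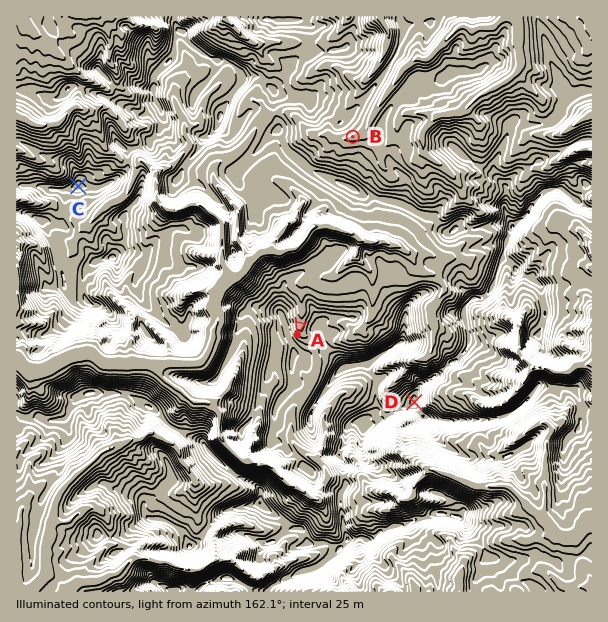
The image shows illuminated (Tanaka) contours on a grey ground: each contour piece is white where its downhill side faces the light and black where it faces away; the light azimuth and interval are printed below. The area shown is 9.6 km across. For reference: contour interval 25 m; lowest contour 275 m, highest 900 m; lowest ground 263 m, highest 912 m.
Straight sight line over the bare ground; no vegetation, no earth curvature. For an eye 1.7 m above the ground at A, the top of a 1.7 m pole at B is out of sight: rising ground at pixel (331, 213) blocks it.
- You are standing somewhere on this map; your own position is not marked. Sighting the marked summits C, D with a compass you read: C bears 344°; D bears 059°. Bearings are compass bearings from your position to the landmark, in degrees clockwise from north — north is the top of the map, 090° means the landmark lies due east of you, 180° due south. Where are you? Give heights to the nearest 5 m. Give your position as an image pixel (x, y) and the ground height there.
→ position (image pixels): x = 180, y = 543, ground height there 610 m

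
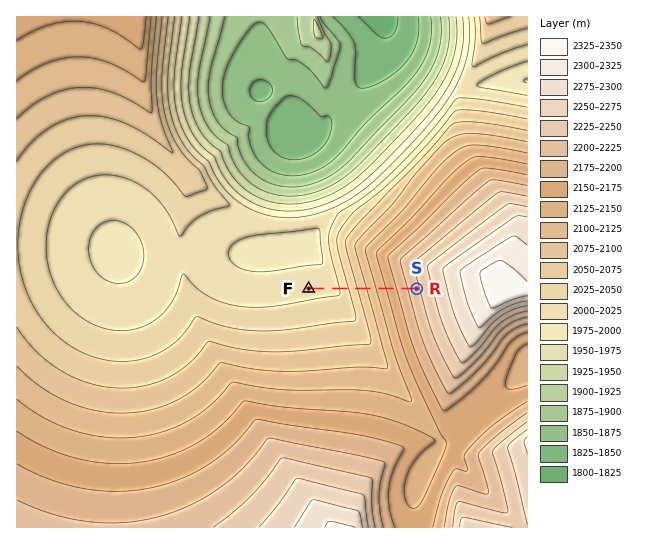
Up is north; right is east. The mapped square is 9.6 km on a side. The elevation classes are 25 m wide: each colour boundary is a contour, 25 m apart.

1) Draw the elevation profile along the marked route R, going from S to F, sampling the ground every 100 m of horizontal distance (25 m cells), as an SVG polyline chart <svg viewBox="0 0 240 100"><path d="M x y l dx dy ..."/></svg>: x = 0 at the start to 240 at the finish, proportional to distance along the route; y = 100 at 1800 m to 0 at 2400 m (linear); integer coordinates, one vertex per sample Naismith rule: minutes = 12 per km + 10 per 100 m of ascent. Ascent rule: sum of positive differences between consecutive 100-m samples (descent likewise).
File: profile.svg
<svg viewBox="0 0 240 100"><path d="M0 30l12 2 12 2 12 2 11 2 12 2 12 2 12 2 12 3 12 2 12 2 11 3 12 2 12 3 12 2 12 2 12 1 11 0 12 0 12 0 12 0 3 0"/></svg>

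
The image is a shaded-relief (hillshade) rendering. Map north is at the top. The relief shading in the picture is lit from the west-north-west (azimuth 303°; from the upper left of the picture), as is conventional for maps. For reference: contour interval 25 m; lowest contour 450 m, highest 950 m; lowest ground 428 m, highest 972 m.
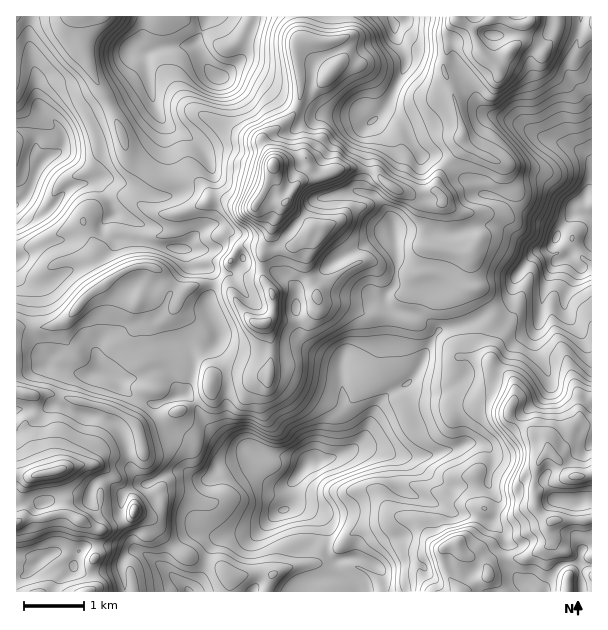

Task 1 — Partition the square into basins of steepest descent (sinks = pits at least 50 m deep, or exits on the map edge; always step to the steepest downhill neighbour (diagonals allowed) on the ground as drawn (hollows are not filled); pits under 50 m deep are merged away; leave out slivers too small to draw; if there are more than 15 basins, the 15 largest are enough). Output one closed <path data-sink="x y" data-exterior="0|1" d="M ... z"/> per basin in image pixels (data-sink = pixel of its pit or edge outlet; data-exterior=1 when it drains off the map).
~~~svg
<path data-sink="306 464" data-exterior="0" d="M464 140l-4 10-21 26-3 15-17 3-20-2-12-8-12-12-10-3-20-1-24 8-21 5 8-11 0-6-3-6-29 5-2 2 0 8 3 18 7 12-10 16-9 29-22-2-8 6-5 9 16 15 15 2 10 12 3 19-4 11-6 4-10-2-12-11-10-18-7-7-27-2-7 4-9 0-9-5-17-15-21-2-16 8-27 18-29 30-21 6-26 1 1 263 72 0 5-7-2-24 5-7 1-24 4 0 20-7 6-3 6-8 16 6 7 7 5 9 21 20 39 14 8 8 0 16 362-1 0-72-41 3-13-10-3-6-1-15 4-27 10-12 4 2 8 8 5 9 7 5 12 0 8-3 0-74-10-1-2 3-2 19-10 15-19 15-6-12-27-16-6-6 0-8 6-15-2-9-4-6-12-6-6-7-8-21 0-9 8-14 1-10-11-18-5-5-7-3 0-33 8-10 0-8-4-15-6-6 29-1 7-6 6-12 0-11-7-20-29-12z"/><path data-sink="591 216" data-exterior="1" d="M458 19l-8 14 0 11-6 19 0 8 12 30 6 22 0 14 2 6 10 8 29 12 7 20 0 11-6 12-7 6-29 1 4 3 6 18 0 8-8 10 0 33 7 3 5 5 11 18-1 10-8 14 0 9 8 21 6 7 12 6 4 6 2 9-6 15 0 8 6 6 27 16 6 12 6-6 8-4 15-20 2-19 2-3 10 0 0-369-11 1-23-5-15 27-6-6-9-4-6 0-14 11-10 14-16-13-10-25z"/><path data-sink="17 204" data-exterior="1" d="M80 16l-64 1 0 310 26 1 21-6 29-30 27-18 16-8 21 2 17 15 9 5 9 0 7-4 27 2 7 7 10 18 12 11 13 0 7-13-3-19-10-12-15-2-16-15 5-9 8-6 22 2 9-29 10-16-7-12-3-26-8 23-8 15-4 3-12 0-20-7-12 0-6-13-12-6-33-2-24-16-9-13-6-23-10-21-19-34-9-27z"/><path data-sink="219 77" data-exterior="0" d="M302 16l-221 0-1 16 5 22 6 17 19 34 18 50 31 23 33 2 12 6 6 13 12 0 20 7 12 0 10-12 8-23 0-13-8-15 0-5 21-16 9-8 6-12 1-22-5-20 0-13 8-8-3-6z"/><path data-sink="393 24" data-exterior="0" d="M456 16l-153 0-2 10 1 10 13 6 21 0 6 11 0 7-15 16-27 1 1 18-5 15-11 12-21 16 0 5 8 15 0 6 33-6 3 6 0 6-8 11 21-5 24-8 12 0 18 4 12 12 17 9 15 1 16-2 4-16 24-30-3-29-9-31-7-15 0-8 6-19 0-11 7-13z"/><path data-sink="189 591" data-exterior="1" d="M137 512l-3 0-6 8-6 3-20 7-4 0-1 24-5 7 2 24-4 7 139-1 1-15-8-8-39-14-21-20-5-9-7-7z"/><path data-sink="579 501" data-exterior="0" d="M549 452l-9 9-5 13-1 17 1 15 3 6 13 10 40-4 1-44-8 2-15-1-9-13z"/>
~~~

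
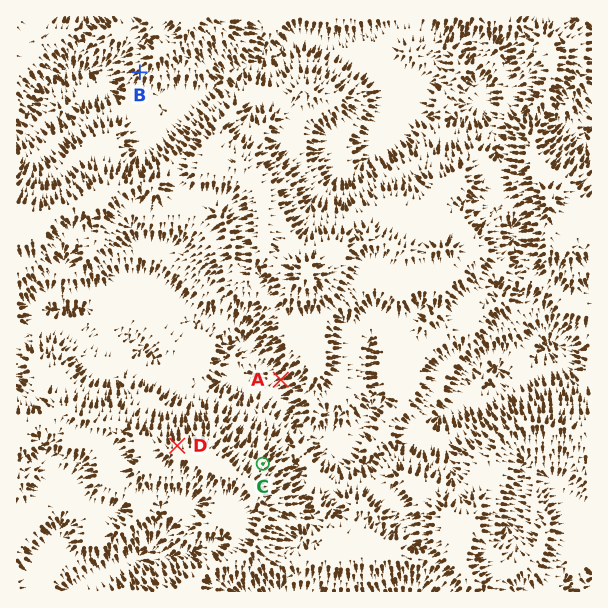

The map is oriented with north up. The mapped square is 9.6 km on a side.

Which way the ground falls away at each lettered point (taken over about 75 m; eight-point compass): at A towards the SW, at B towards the SW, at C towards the NE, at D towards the N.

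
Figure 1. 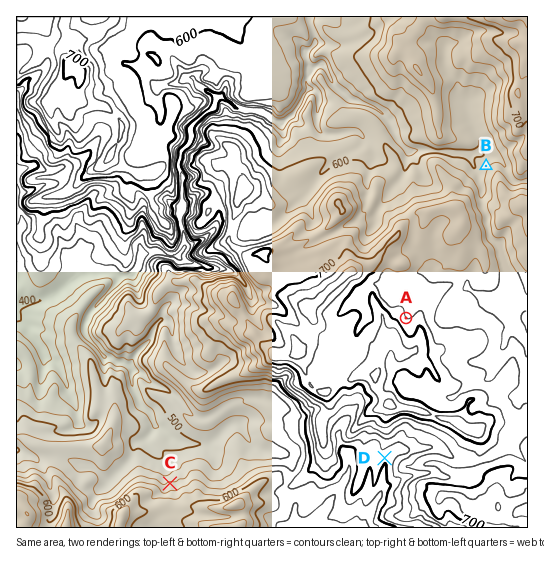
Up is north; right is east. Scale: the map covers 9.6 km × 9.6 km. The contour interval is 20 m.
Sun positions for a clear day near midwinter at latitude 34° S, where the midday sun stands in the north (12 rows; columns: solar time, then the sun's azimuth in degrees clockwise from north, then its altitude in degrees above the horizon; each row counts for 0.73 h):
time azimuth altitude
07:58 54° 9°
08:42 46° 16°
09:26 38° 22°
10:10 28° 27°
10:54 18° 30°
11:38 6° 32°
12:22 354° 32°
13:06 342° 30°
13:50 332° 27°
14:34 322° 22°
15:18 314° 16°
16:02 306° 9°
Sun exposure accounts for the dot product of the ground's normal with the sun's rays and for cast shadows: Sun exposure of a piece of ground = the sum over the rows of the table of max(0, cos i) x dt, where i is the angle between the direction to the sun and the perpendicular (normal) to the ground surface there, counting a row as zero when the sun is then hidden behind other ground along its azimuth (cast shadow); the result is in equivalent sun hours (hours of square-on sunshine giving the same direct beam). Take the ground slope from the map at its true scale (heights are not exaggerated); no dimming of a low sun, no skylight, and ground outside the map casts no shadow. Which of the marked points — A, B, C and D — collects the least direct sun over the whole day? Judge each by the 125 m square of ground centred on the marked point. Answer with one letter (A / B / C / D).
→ D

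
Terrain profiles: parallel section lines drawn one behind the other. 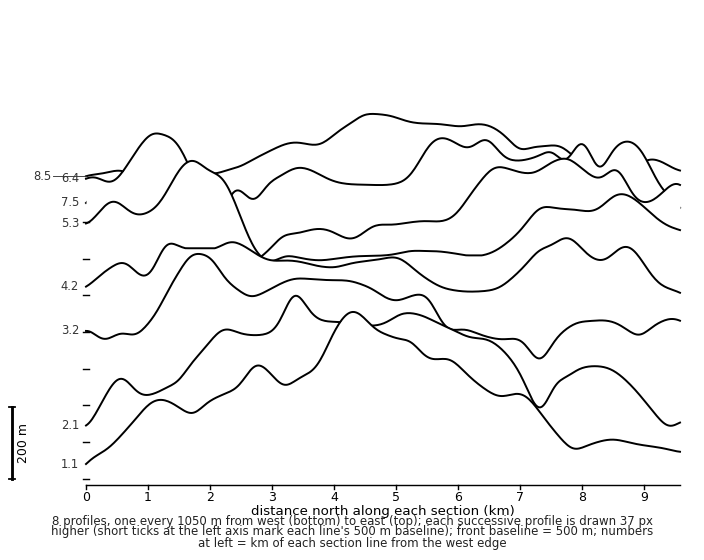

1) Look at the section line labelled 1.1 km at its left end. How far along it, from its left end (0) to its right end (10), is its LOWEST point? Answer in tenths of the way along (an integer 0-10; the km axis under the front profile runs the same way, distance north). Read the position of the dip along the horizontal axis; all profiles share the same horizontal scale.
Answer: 0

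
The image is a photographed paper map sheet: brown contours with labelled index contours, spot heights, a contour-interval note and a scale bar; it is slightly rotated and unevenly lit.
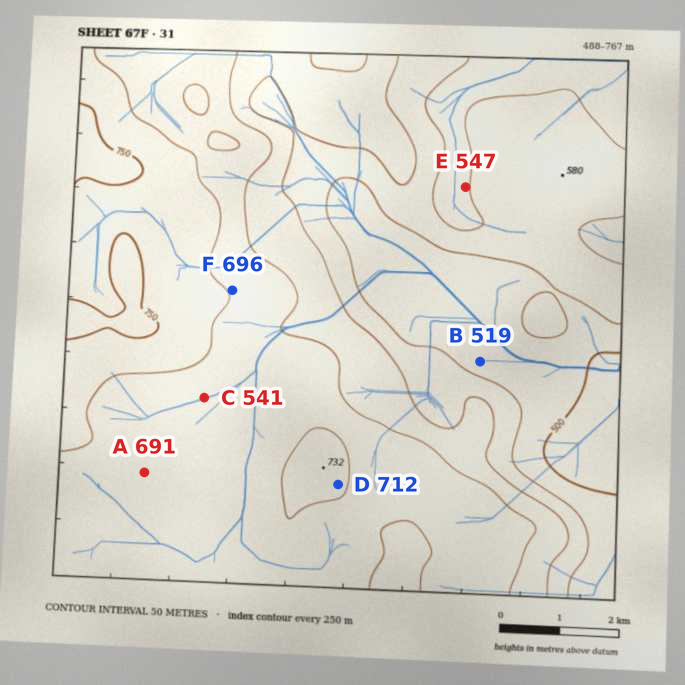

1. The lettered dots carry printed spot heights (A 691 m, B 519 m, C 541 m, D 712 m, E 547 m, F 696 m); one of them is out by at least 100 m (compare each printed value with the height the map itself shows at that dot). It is C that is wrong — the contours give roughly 666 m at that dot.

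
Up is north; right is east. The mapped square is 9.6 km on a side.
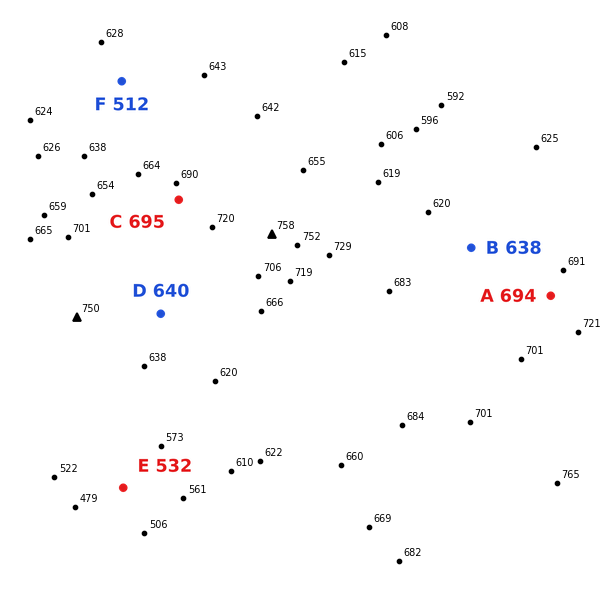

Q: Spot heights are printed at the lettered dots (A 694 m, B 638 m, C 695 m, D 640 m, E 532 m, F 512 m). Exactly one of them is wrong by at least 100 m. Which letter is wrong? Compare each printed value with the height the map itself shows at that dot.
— F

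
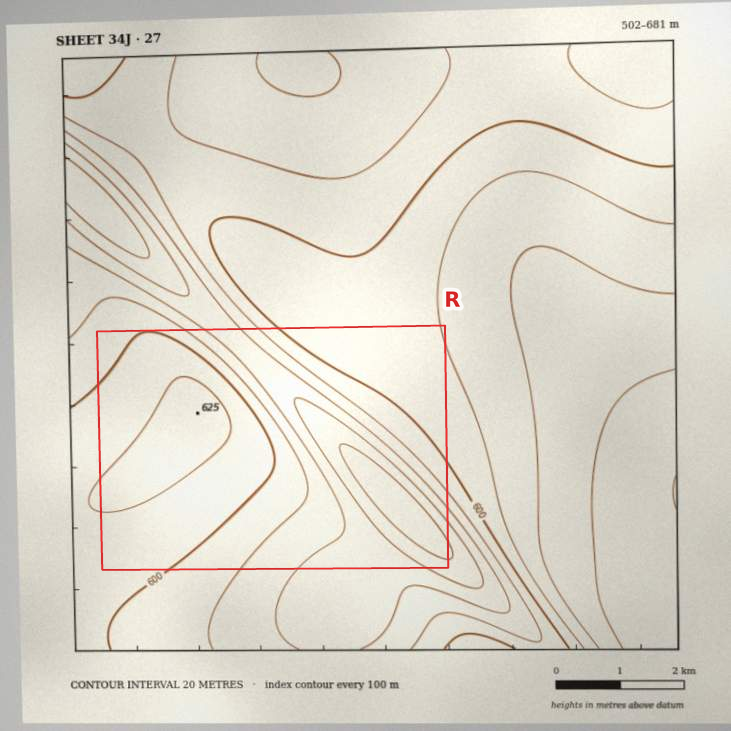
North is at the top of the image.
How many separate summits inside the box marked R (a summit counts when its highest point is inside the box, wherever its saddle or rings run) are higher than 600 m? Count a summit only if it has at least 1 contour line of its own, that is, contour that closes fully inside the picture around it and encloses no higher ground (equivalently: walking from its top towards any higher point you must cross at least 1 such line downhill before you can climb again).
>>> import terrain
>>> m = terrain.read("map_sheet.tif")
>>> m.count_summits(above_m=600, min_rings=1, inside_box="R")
1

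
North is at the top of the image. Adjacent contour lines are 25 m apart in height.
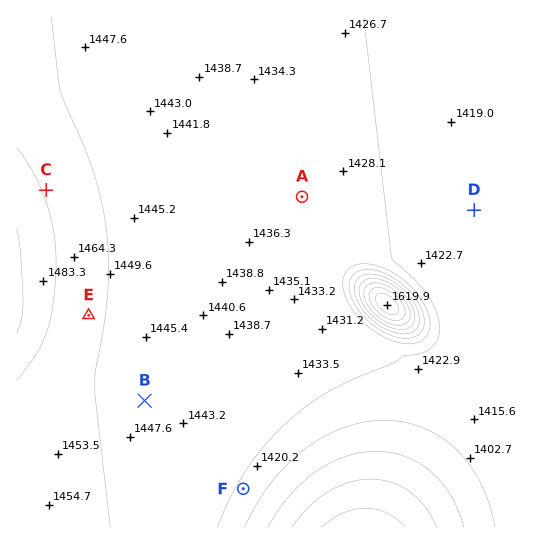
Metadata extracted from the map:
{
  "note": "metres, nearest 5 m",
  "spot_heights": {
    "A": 1430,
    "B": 1445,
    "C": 1475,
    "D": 1420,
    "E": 1455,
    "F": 1420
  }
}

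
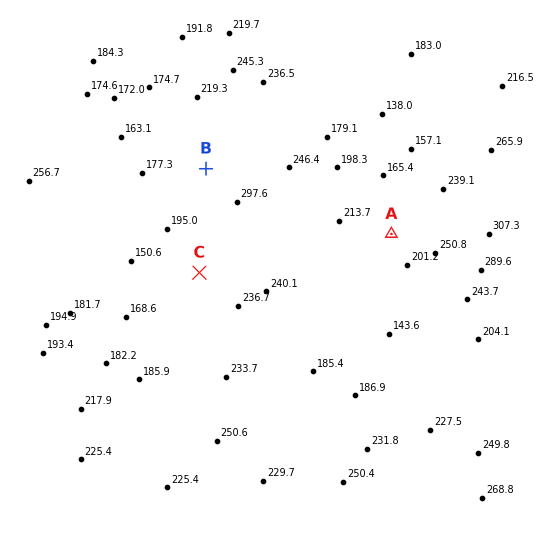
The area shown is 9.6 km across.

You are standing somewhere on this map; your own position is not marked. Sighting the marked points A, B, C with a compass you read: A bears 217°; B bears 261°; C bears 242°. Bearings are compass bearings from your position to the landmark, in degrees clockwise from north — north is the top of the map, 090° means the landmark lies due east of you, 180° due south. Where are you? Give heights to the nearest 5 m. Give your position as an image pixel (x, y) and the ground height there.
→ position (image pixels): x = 472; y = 127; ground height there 230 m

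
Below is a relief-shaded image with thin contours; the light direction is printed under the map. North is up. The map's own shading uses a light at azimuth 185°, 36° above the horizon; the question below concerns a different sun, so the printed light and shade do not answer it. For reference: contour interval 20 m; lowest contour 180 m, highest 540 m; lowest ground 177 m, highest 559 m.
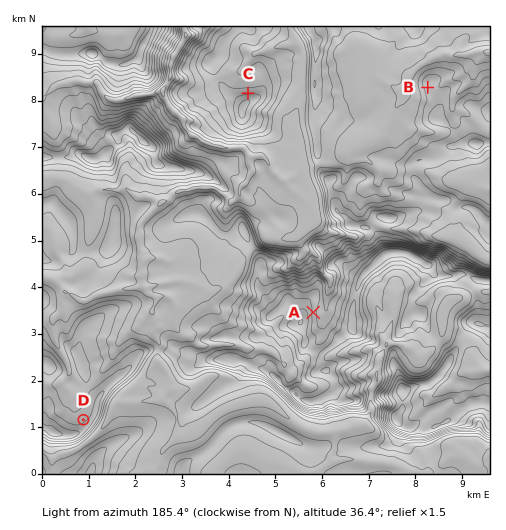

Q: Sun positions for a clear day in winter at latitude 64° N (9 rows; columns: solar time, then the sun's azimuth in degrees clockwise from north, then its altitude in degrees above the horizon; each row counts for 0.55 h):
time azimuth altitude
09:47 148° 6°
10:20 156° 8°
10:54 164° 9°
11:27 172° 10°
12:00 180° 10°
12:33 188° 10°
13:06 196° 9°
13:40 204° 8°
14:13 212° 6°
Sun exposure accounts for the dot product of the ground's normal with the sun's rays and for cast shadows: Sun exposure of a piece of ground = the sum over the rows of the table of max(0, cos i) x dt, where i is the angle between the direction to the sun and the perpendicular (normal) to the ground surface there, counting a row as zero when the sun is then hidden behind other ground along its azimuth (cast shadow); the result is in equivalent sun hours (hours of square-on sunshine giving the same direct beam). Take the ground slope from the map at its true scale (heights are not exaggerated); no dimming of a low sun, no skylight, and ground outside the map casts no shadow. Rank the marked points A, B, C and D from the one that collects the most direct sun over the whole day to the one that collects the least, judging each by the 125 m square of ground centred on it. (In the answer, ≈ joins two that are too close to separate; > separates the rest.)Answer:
B ≈ A > D > C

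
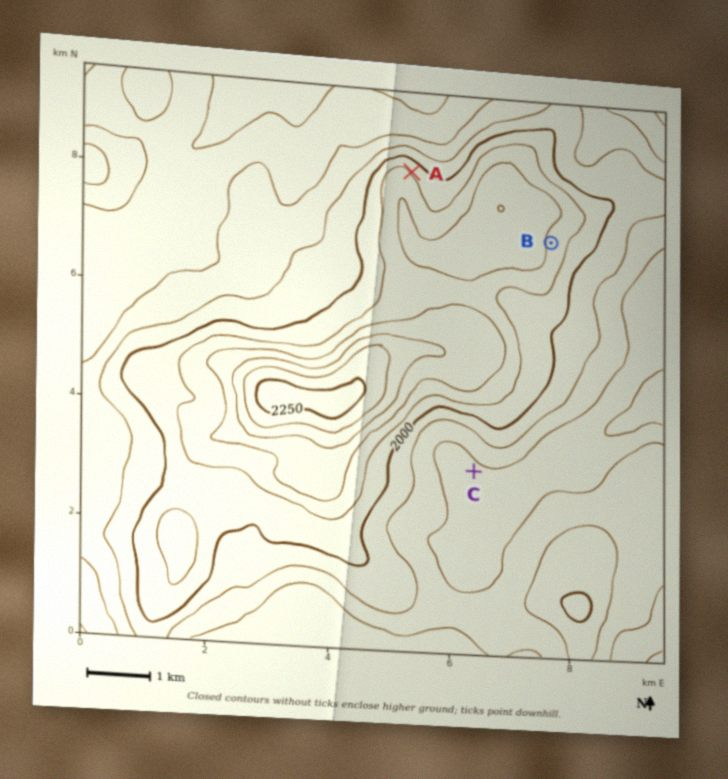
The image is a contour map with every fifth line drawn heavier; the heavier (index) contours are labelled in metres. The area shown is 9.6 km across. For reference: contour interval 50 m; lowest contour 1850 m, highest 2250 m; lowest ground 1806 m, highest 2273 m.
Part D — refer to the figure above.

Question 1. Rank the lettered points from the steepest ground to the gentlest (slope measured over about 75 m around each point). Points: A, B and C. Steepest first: A B C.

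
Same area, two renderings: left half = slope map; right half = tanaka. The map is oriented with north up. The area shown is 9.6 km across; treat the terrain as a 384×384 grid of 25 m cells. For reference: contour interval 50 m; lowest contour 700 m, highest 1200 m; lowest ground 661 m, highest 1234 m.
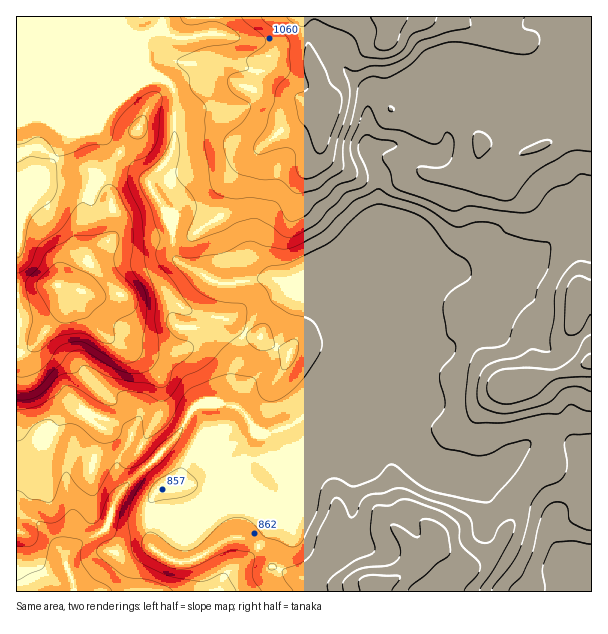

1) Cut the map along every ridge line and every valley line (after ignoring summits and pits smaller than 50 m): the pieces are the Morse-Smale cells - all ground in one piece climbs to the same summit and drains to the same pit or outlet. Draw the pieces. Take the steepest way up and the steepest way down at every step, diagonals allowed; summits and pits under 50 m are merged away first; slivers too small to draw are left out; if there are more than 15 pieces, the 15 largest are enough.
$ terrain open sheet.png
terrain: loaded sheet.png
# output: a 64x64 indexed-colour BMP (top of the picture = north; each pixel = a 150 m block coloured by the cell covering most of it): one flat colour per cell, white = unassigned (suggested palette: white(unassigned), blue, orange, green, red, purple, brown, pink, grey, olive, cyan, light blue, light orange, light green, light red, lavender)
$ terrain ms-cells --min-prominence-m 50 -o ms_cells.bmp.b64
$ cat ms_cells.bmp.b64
<image width="64" height="64" href="data:image/bmp;base64,Qk12CAAAAAAAAHYAAAAoAAAAQAAAAEAAAAABAAQAAAAAAAAIAAATCwAAEwsAABAAAAAAAAAA////ALR3HwAOf/8ALKAsACgn1gC9Z5QAS1aMAMJ34wB/f38AIr28AM++FwDox64AeLv/AIrfmACWmP8A1bDFABEREREREREREREREzMzMzMzMzMzMzMzM1VVVVVVVVVXERERERERERERERETMzMzMzMzMzMzMzMzVVVVVVVVVXcREREREREREREREREzMzMzMzMzMzMzMzM1VVVVVVVVdxERERERERERERERERMzMzMzMzMzMzMzMzMzVVVVVVd3ERESERERERERERERERMzMzMzMzMzMzMzMzM1VVVVd3cRESIREREREREREREREzMzMzMzMzMzMzMzMzNVVVV3dxERIhERERERERERERERMzMzMzMzMzMzMzMzM1VVVXd3ERIiERERERERERERERETMzMzMzMzMzMzMzMzNVVVd3cSIiIRERERERERERERERETMzMzMzMzMzMzMzM1VVV3dyIiIhERERERERERERERERMzMzMzMzMzMzMzMzNVVVd3IiIiEREREREREREREREREzMzMzMzMzMzMzMzM1VVVXciIiIRERERERERERERERETMzMzMzMzMzMzMzMzNVVVVyIiIhERESERERERERERERMzMzMzMzMzMzREMzM1VVVVIiIiERESIhERERERERERMzMzMzMzMzNEREREMzNVVVUiIiIRERIiIRERERERERMzMzMzMzMzNERERERDMzVVVSIiIhERESIiERERERERMzMzMzMzMzNEREREREQzNVVWIiIiERERIiIhEREREREzMzMzMzMzM0REREREREM1VmYiIiIhERESIiIRERERETMzMzMzMzM0RERERERERERmZiIiIiERESIiIiERERERERMzMzMzMzRERERERERERGZmIiIiIhIiIiIiIRERERERETMREzMzNEREREREREREZmYiIiIiIiIiIiIiERERERERERERMzM0RERERERERERmZiIiIiIiIiIiIiIiIhEREREREREzMzRERERERERERmZmIiIiIiIiIiIiIiIiERERERERERMzNERERERERERmZmYiIiIiIiIiIiIiIiIREREREREREzNERERERERERGZmZiIiIiIiIiIiIiIiIhERERERERERERFEREREREREREZmIiIiIiIiIiIiIiIiIRERERERERERERREREREREREREQiIiIiIiIiIiIiIiIhEREREREREREREURERERERERERCIiIiIiIiIiIiIiIiEREREREREREREREUREREREREREIiIiIiIiIiIiIiIiIRERERERERERERERFEREREREREQiIiIiIiIiIiIiIiIiERERERERERERERERRERERERERCIiIiIiIiIiIiIiIiIREREREREREREREREUREREREREIiIiIiIiIiIiIiIiIiERERERERERERERERFEREREREQiIiIiIiIiIiIiIiIiIiERERERERERERERERRERERERCIiIiIiIiIiIiIiIiIiIhEREREREREREREREUREREREIiIiIiIiIiIiIiIREiIiERERERERERERERERFEREREQiIiIiIiIiIiIiERERERERERERERERERERERERRERERCIiIiIiIiIiIiEREREREREREREREREREREREREUREREIiIiIiIiIiIiERERERERERERERERERERERERERFEREQiIiIiIiIiIiERERERERERERERERERERERERERERRERCIiIiIiIiIiIREREREREREREREREREREREREREREUREIiIiIiIiIiIhERERERERERERERERERERERERERERREQiIiIiIiIiIiERERERERERERERERERERERERERERERESIiIiIiIiIiIRERERERERERERERERERERERERERERERIiIiIiIiIiIREREREREREREREREREREREREREREREREiIiIiIiIiIRERERERERERERERERERERERERERERERESIiIiIiIiIhERERERERERERERERERERERERERERERERIiIiIiIiIiEREREREREREREREREREREREREREREREREiIiIiIiIiIhERERERERERERERERERERERERERERERESIiIiIiIiIiIRERERERERERERERERERERERERERERERIiIiIiIiIiIhEREREREREREREREREREREREREREREREiIiIiIiIiIiIRERERERERERERERERERERERERERERESIiIiIiIiIiIhERERERERERERERERERERERERERERERIiIiIiIiIiIiEREREREREREREREREREREREREREREREiIiIiIiIiIiIRERERERERERERERERERERERERERERESIiIiIiIiIiIhERERERERERERERERERERERERERERERIiIiIiIiIiIiEREREREREREREREREREREREREREREREiIiIiIiIiIiERERERERERERERERERERERERERERERERERERERERERERERERERERERERERERERERERERERERERERERERERERERERERERERERERERERERERERERERERERERERERERERERERERERERERERERERERERERERERERERERERERERERERERERERERERERERERERERERERERERERERERERERERERERERERERERERERERERERERERERERERERERERERERERERERERERERERERERERERERERERERERERERERERERERERERERERERERERERERERERERERERERERER"/>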